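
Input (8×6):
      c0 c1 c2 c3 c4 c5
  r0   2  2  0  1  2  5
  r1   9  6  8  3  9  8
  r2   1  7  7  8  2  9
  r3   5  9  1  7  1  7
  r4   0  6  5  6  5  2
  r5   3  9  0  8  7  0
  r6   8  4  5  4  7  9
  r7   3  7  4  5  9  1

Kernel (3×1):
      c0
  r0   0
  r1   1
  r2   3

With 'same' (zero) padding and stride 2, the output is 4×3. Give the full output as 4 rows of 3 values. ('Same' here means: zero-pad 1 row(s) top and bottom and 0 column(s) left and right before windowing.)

29 24 29
16 10 5
9 5 26
17 17 34

Output[0,0]: The receptive field on the zero-padded input at this output position is [0 / 2 / 9]. Elementwise product with the kernel and sum: 2·1 + 9·3.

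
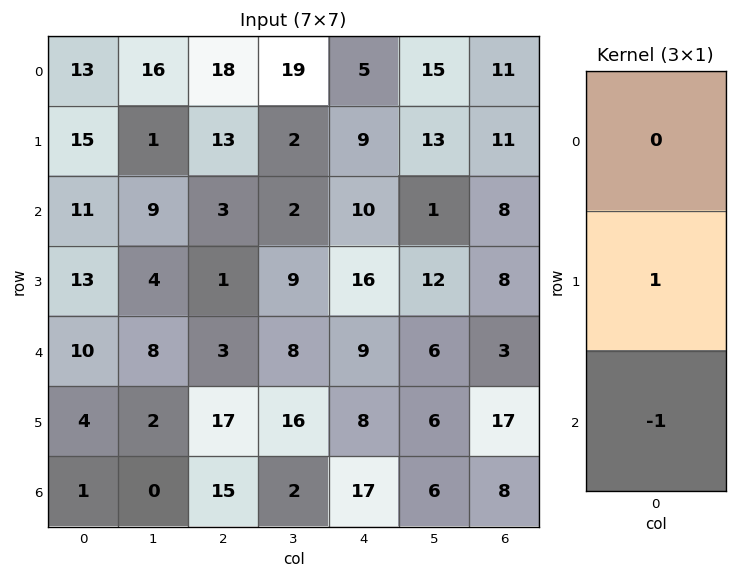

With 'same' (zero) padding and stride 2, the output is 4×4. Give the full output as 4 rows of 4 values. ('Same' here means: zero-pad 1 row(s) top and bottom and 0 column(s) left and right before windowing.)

-2 5 -4 0
-2 2 -6 0
6 -14 1 -14
1 15 17 8

Output[0,0]: The receptive field on the zero-padded input at this output position is [0 / 13 / 15]. Elementwise product with the kernel and sum: 13·1 + 15·-1.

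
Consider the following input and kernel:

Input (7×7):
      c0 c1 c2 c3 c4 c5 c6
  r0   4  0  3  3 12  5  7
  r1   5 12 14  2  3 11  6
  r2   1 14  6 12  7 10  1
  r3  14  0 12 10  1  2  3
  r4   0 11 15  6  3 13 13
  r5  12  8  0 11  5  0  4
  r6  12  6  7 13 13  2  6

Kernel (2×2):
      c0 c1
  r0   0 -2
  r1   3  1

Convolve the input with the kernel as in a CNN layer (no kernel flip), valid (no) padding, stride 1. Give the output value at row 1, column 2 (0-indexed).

26

The receptive field on the input at this output position is [14 2 / 6 12]. Elementwise product with the kernel and sum: 2·-2 + 6·3 + 12·1.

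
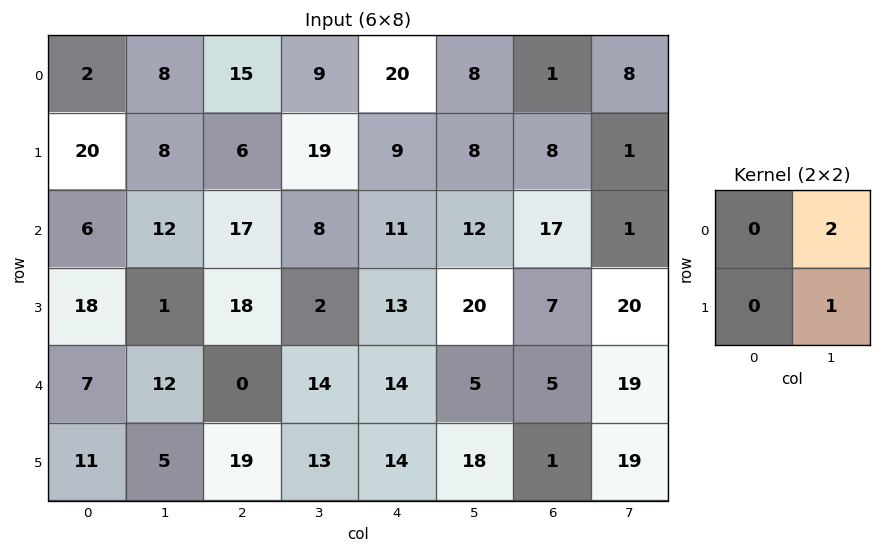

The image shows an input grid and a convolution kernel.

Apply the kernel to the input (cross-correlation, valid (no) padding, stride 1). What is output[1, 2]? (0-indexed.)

The receptive field on the input at this output position is [6 19 / 17 8]. Elementwise product with the kernel and sum: 19·2 + 8·1.

46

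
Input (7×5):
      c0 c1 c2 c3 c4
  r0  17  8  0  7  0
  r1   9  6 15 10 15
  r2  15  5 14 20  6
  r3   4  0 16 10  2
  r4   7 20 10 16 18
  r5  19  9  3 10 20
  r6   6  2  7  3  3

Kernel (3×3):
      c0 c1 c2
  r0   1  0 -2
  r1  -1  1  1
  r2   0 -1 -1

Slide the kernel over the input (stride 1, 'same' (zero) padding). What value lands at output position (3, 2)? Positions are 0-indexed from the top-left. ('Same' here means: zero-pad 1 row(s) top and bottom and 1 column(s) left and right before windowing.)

The receptive field on the zero-padded input at this output position is [5 14 20 / 0 16 10 / 20 10 16]. Elementwise product with the kernel and sum: 5·1 + 20·-2 + 0·-1 + 16·1 + 10·1 + 10·-1 + 16·-1.

-35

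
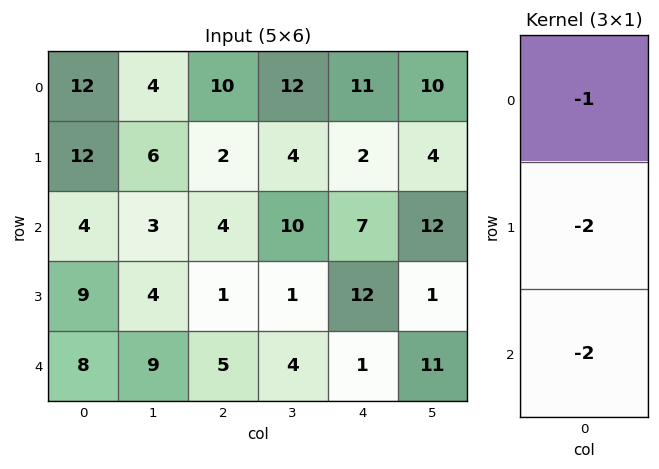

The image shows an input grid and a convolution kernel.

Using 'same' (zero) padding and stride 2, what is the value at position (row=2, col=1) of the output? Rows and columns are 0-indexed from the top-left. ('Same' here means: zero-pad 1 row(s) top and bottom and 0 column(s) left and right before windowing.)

-11

The receptive field on the zero-padded input at this output position is [1 / 5 / 0]. Elementwise product with the kernel and sum: 1·-1 + 5·-2 + 0·-2.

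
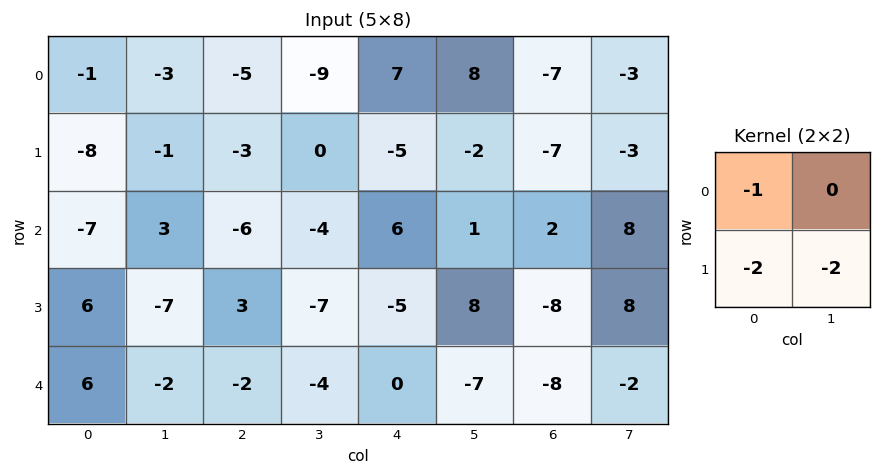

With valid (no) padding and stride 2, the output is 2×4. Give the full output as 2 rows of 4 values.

19 11 7 27
9 14 -12 -2

Output[0,0]: The receptive field on the input at this output position is [-1 -3 / -8 -1]. Elementwise product with the kernel and sum: -1·-1 + -8·-2 + -1·-2.
Output[0,1]: The receptive field on the input at this output position is [-5 -9 / -3 0]. Elementwise product with the kernel and sum: -5·-1 + -3·-2 + 0·-2.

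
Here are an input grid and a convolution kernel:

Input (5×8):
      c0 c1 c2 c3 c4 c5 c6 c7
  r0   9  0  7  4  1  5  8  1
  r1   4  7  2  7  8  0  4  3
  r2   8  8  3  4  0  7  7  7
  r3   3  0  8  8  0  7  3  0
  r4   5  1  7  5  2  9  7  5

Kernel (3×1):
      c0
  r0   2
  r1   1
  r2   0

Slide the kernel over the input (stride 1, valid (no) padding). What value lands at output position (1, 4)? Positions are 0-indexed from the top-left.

16

The receptive field on the input at this output position is [8 / 0 / 0]. Elementwise product with the kernel and sum: 8·2 + 0·1.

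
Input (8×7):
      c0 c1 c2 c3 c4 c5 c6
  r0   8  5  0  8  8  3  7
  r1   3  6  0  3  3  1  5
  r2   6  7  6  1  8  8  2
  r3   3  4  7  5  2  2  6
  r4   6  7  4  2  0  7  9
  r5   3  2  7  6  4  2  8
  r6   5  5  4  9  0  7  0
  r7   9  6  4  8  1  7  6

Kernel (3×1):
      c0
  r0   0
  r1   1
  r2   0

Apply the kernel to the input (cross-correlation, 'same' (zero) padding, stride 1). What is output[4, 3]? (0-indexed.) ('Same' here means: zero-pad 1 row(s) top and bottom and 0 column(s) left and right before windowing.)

The receptive field on the zero-padded input at this output position is [5 / 2 / 6]. Elementwise product with the kernel and sum: 2·1.

2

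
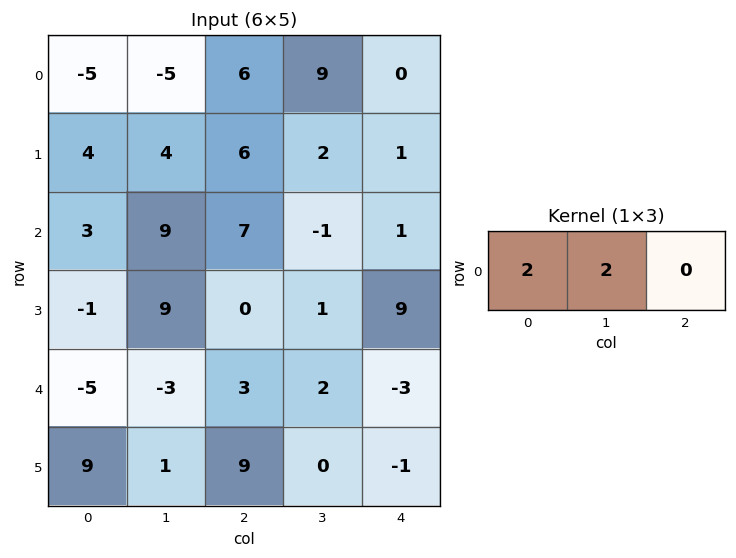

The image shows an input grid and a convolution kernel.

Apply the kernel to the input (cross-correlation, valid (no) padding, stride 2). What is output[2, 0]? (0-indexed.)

-16

The receptive field on the input at this output position is [-5 -3 3]. Elementwise product with the kernel and sum: -5·2 + -3·2.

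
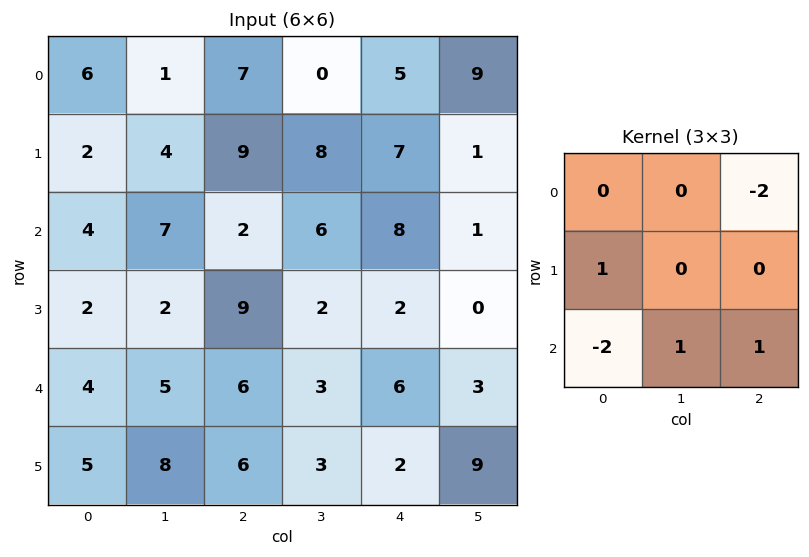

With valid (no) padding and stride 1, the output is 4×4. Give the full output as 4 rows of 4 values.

-11 -2 9 -13
-7 -2 -26 2
1 -11 -10 3
-10 -6 -5 8

Output[0,0]: The receptive field on the input at this output position is [6 1 7 / 2 4 9 / 4 7 2]. Elementwise product with the kernel and sum: 7·-2 + 2·1 + 4·-2 + 7·1 + 2·1.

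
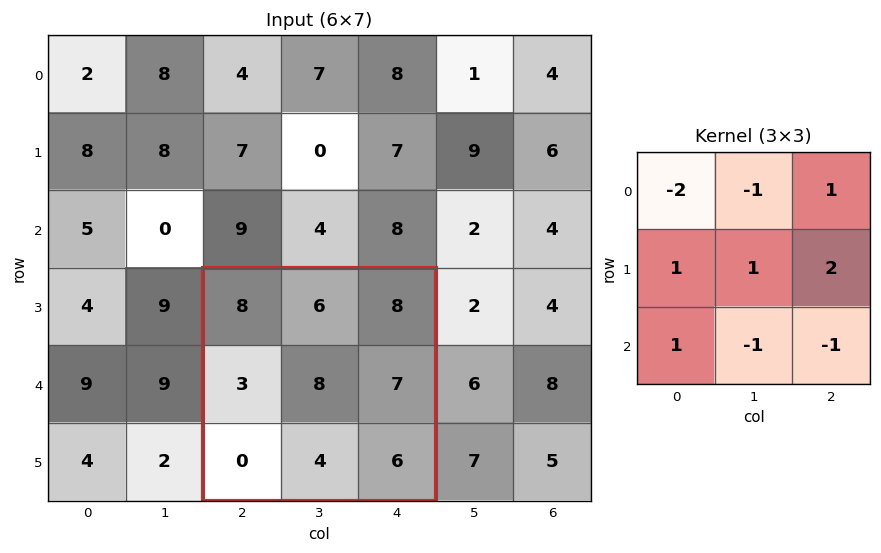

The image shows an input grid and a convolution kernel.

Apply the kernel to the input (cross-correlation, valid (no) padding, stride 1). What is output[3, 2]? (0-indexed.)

1

The receptive field on the input at this output position is [8 6 8 / 3 8 7 / 0 4 6]. Elementwise product with the kernel and sum: 8·-2 + 6·-1 + 8·1 + 3·1 + 8·1 + 7·2 + 0·1 + 4·-1 + 6·-1.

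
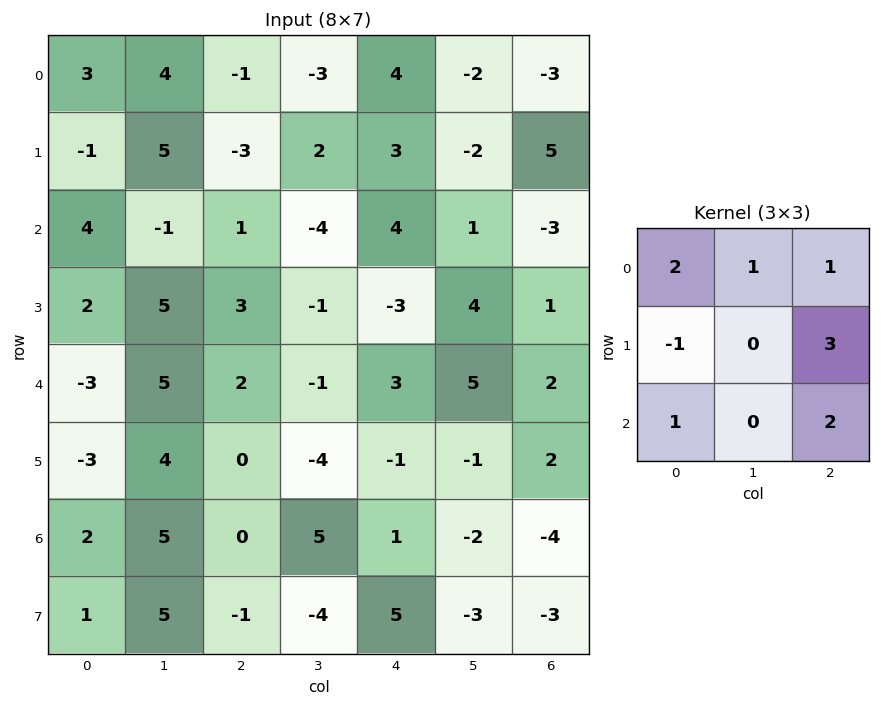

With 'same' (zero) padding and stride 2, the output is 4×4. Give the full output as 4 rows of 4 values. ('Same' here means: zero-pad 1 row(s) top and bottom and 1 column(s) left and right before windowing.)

22 -4 -5 0
11 1 19 4
30 0 9 3
26 11 -31 -1

Output[0,0]: The receptive field on the zero-padded input at this output position is [0 0 0 / 0 3 4 / 0 -1 5]. Elementwise product with the kernel and sum: 0·2 + 0·1 + 0·1 + 0·-1 + 4·3 + 0·1 + 5·2.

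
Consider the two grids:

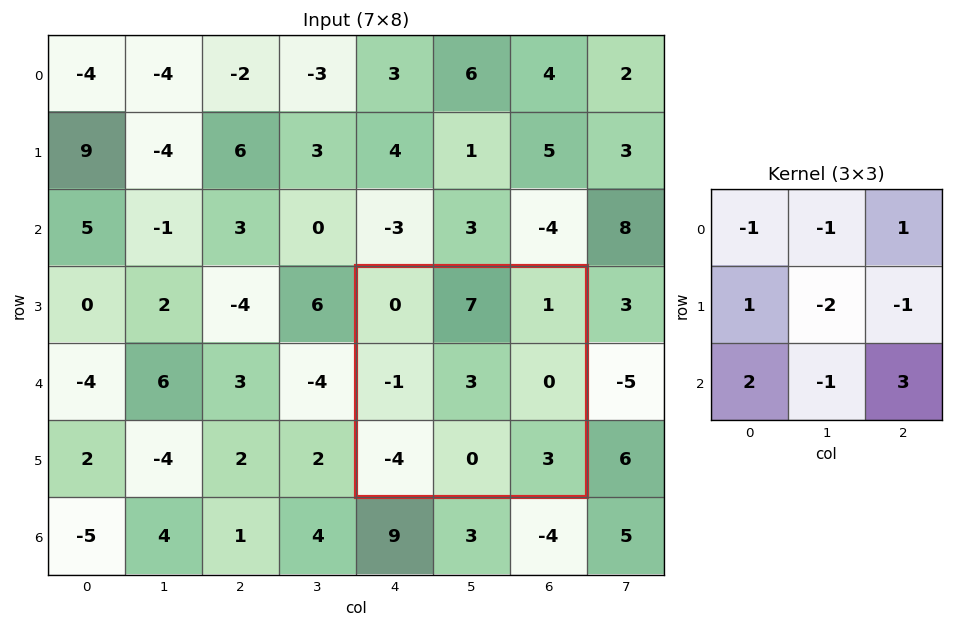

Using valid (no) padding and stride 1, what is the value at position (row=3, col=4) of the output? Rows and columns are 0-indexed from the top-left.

The receptive field on the input at this output position is [0 7 1 / -1 3 0 / -4 0 3]. Elementwise product with the kernel and sum: 0·-1 + 7·-1 + 1·1 + -1·1 + 3·-2 + 0·-1 + -4·2 + 0·-1 + 3·3.

-12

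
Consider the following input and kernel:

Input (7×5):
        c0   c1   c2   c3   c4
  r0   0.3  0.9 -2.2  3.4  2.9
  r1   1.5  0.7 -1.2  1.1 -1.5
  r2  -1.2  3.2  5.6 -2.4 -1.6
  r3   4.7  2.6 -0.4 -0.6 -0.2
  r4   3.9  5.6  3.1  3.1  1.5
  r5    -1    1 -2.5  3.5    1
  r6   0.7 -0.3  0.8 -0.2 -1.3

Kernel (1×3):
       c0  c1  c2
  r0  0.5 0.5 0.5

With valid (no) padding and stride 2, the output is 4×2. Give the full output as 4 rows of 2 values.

Output[0,0]: The receptive field on the input at this output position is [0.3 0.9 -2.2]. Elementwise product with the kernel and sum: 0.3·0.5 + 0.9·0.5 + -2.2·0.5.
Output[0,1]: The receptive field on the input at this output position is [-2.2 3.4 2.9]. Elementwise product with the kernel and sum: -2.2·0.5 + 3.4·0.5 + 2.9·0.5.

-0.5 2.05
3.8 0.8
6.3 3.85
0.6 -0.35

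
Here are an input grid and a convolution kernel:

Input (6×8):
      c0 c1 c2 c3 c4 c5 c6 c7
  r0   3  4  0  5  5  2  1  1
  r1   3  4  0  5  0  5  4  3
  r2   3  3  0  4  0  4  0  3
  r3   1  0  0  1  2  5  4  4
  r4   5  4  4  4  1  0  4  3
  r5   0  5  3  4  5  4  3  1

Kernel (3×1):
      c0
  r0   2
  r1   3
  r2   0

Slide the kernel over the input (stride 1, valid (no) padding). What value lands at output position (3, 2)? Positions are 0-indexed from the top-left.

12

The receptive field on the input at this output position is [0 / 4 / 3]. Elementwise product with the kernel and sum: 0·2 + 4·3.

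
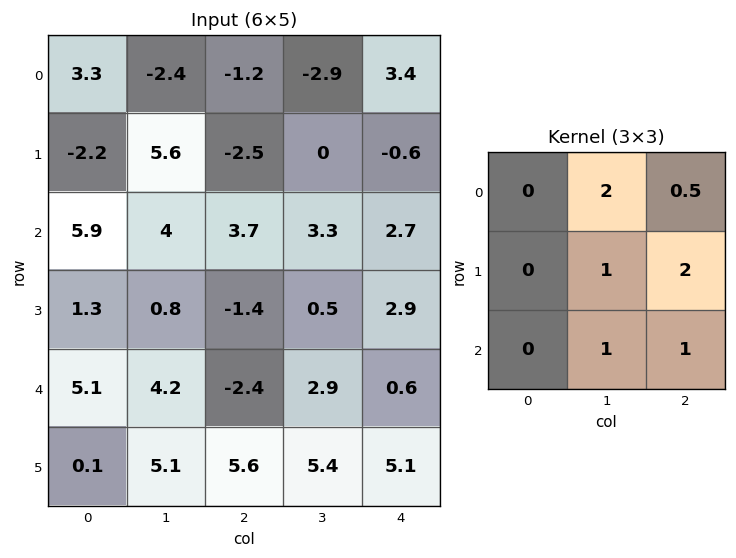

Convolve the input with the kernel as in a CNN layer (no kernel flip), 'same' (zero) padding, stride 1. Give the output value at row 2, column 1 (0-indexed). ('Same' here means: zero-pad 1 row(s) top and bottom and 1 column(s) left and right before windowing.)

The receptive field on the zero-padded input at this output position is [-2.2 5.6 -2.5 / 5.9 4 3.7 / 1.3 0.8 -1.4]. Elementwise product with the kernel and sum: 5.6·2 + -2.5·0.5 + 4·1 + 3.7·2 + 0.8·1 + -1.4·1.

20.75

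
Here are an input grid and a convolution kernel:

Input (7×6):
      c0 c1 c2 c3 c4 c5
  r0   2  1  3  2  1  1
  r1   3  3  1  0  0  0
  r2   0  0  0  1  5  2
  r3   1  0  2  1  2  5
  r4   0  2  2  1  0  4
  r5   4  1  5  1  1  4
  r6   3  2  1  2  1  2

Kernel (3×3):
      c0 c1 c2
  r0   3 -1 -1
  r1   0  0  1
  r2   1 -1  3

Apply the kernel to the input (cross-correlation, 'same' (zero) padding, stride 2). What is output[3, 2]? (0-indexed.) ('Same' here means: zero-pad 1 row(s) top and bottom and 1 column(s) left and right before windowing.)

0

The receptive field on the zero-padded input at this output position is [1 1 4 / 2 1 2 / 0 0 0]. Elementwise product with the kernel and sum: 1·3 + 1·-1 + 4·-1 + 2·1 + 0·1 + 0·-1 + 0·3.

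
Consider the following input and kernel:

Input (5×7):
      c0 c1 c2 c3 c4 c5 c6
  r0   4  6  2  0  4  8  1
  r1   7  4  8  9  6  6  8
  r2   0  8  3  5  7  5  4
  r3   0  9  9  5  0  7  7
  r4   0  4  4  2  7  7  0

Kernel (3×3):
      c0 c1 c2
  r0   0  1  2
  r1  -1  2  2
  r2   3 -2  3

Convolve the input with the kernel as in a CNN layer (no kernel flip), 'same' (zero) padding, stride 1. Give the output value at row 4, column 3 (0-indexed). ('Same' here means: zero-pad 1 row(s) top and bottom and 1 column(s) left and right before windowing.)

The receptive field on the zero-padded input at this output position is [9 5 0 / 4 2 7 / 0 0 0]. Elementwise product with the kernel and sum: 5·1 + 0·2 + 4·-1 + 2·2 + 7·2 + 0·3 + 0·-2 + 0·3.

19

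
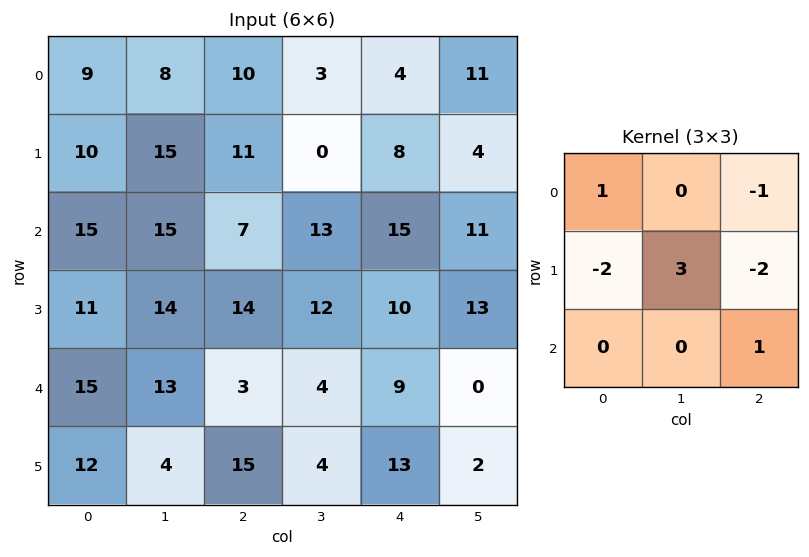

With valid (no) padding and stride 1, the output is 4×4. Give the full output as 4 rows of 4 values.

9 21 -17 19
14 -8 8 6
3 -4 -11 -18
15 -19 5 20

Output[0,0]: The receptive field on the input at this output position is [9 8 10 / 10 15 11 / 15 15 7]. Elementwise product with the kernel and sum: 9·1 + 10·-1 + 10·-2 + 15·3 + 11·-2 + 7·1.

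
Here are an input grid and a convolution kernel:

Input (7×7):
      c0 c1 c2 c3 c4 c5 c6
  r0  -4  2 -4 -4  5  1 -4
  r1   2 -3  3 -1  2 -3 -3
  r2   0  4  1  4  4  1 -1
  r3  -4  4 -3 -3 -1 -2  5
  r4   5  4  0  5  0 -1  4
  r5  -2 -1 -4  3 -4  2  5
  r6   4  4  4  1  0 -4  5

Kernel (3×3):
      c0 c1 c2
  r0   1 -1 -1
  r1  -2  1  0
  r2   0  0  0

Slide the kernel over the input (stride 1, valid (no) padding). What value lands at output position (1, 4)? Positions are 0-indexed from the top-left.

1

The receptive field on the input at this output position is [2 -3 -3 / 4 1 -1 / -1 -2 5]. Elementwise product with the kernel and sum: 2·1 + -3·-1 + -3·-1 + 4·-2 + 1·1.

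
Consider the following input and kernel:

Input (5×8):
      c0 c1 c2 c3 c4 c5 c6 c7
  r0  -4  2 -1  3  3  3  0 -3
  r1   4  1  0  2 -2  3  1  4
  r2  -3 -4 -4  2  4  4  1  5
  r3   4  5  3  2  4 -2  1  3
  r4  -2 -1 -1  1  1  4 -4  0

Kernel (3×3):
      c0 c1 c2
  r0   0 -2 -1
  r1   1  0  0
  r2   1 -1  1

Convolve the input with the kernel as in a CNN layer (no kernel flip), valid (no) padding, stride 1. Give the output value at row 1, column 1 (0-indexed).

-2

The receptive field on the input at this output position is [1 0 2 / -4 -4 2 / 5 3 2]. Elementwise product with the kernel and sum: 0·-2 + 2·-1 + -4·1 + 5·1 + 3·-1 + 2·1.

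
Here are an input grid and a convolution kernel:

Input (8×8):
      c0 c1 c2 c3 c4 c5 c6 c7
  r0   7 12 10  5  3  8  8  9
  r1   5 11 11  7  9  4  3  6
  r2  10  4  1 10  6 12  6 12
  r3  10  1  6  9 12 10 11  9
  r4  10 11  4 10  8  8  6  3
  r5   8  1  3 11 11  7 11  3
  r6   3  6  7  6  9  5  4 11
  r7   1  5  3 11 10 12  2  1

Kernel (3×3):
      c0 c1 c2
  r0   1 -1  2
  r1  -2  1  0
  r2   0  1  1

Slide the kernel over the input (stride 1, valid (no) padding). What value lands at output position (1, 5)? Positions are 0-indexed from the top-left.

The receptive field on the input at this output position is [4 3 6 / 12 6 12 / 10 11 9]. Elementwise product with the kernel and sum: 4·1 + 3·-1 + 6·2 + 12·-2 + 6·1 + 11·1 + 9·1.

15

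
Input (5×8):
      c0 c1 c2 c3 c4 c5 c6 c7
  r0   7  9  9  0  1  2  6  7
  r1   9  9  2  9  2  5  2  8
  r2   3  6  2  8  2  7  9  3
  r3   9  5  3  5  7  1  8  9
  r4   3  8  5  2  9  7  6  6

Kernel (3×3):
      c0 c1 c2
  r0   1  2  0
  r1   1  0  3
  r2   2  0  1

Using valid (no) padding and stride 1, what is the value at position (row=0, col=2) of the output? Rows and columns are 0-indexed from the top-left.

The receptive field on the input at this output position is [9 0 1 / 2 9 2 / 2 8 2]. Elementwise product with the kernel and sum: 9·1 + 0·2 + 2·1 + 2·3 + 2·2 + 2·1.

23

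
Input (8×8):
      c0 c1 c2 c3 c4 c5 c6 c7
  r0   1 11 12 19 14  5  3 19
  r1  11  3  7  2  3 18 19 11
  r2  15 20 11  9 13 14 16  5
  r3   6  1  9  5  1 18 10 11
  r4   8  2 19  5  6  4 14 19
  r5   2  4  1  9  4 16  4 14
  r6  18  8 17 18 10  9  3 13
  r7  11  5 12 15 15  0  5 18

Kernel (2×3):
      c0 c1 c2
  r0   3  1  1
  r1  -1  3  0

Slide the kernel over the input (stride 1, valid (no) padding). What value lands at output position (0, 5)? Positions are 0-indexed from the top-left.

The receptive field on the input at this output position is [5 3 19 / 18 19 11]. Elementwise product with the kernel and sum: 5·3 + 3·1 + 19·1 + 18·-1 + 19·3.

76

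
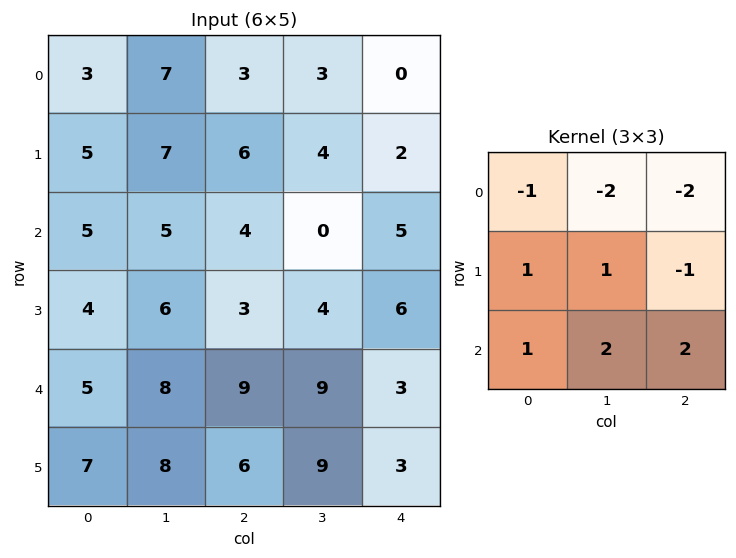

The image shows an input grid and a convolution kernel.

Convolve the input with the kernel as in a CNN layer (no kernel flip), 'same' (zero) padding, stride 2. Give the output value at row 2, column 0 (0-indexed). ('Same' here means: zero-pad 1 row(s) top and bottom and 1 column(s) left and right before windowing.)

The receptive field on the zero-padded input at this output position is [0 4 6 / 0 5 8 / 0 7 8]. Elementwise product with the kernel and sum: 0·-1 + 4·-2 + 6·-2 + 0·1 + 5·1 + 8·-1 + 0·1 + 7·2 + 8·2.

7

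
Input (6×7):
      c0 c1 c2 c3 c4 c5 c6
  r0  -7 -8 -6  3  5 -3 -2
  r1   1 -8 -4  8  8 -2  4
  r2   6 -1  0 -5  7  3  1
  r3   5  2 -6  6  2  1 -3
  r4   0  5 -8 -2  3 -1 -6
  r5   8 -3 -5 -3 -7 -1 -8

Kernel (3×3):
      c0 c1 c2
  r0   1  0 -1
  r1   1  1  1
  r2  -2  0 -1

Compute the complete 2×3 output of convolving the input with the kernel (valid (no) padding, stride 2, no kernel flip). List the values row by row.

-24 -6 2
15 8 6

Output[0,0]: The receptive field on the input at this output position is [-7 -8 -6 / 1 -8 -4 / 6 -1 0]. Elementwise product with the kernel and sum: -7·1 + -6·-1 + 1·1 + -8·1 + -4·1 + 6·-2 + 0·-1.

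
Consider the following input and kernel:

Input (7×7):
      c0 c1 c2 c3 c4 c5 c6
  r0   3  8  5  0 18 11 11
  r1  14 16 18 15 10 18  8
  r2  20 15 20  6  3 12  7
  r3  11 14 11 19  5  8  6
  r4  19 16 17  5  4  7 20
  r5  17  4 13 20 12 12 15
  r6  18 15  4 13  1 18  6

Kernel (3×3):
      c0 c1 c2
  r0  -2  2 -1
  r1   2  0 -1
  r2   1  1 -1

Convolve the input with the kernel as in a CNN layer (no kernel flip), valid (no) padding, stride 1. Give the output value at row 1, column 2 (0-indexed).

46

The receptive field on the input at this output position is [18 15 10 / 20 6 3 / 11 19 5]. Elementwise product with the kernel and sum: 18·-2 + 15·2 + 10·-1 + 20·2 + 3·-1 + 11·1 + 19·1 + 5·-1.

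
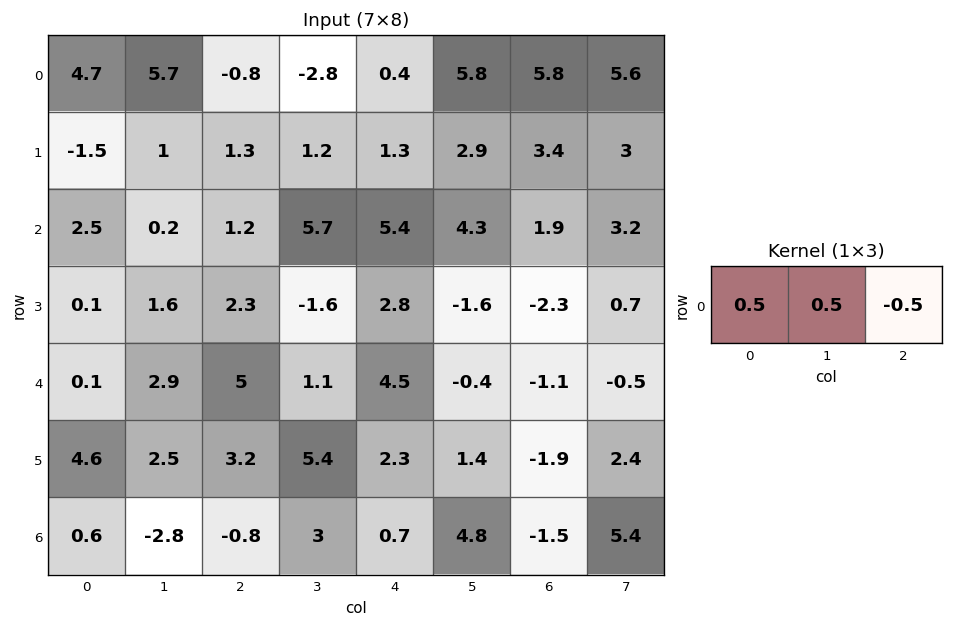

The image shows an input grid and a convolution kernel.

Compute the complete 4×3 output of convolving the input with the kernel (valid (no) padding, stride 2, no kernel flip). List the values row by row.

5.6 -2 0.2
0.75 0.75 3.9
-1 0.8 2.6
-0.7 0.75 3.5

Output[0,0]: The receptive field on the input at this output position is [4.7 5.7 -0.8]. Elementwise product with the kernel and sum: 4.7·0.5 + 5.7·0.5 + -0.8·-0.5.
Output[0,1]: The receptive field on the input at this output position is [-0.8 -2.8 0.4]. Elementwise product with the kernel and sum: -0.8·0.5 + -2.8·0.5 + 0.4·-0.5.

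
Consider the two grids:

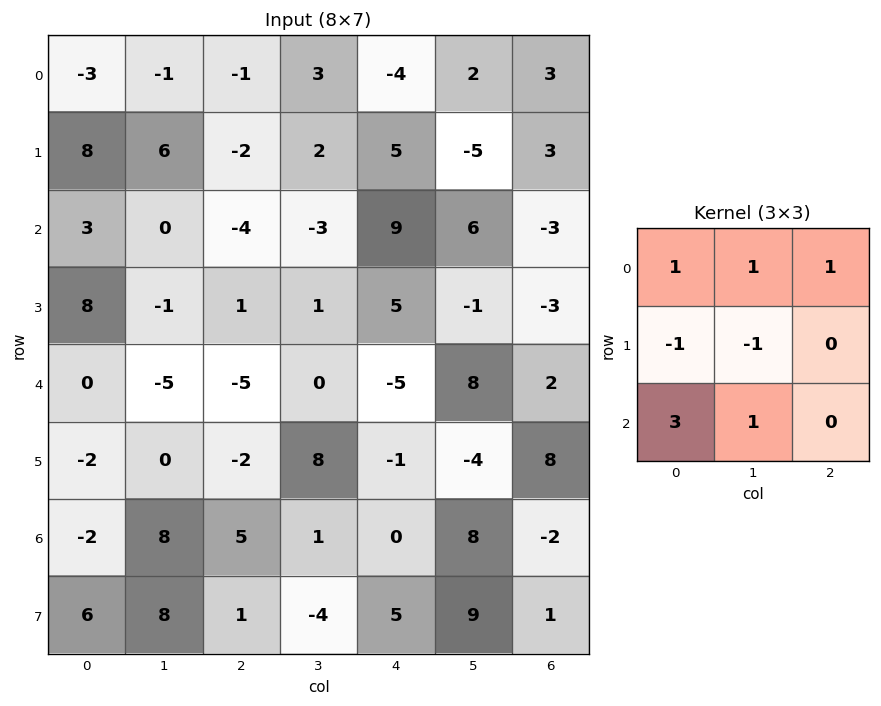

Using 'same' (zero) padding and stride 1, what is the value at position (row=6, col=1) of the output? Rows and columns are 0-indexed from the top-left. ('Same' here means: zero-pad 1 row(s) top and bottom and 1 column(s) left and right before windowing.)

The receptive field on the zero-padded input at this output position is [-2 0 -2 / -2 8 5 / 6 8 1]. Elementwise product with the kernel and sum: -2·1 + 0·1 + -2·1 + -2·-1 + 8·-1 + 6·3 + 8·1.

16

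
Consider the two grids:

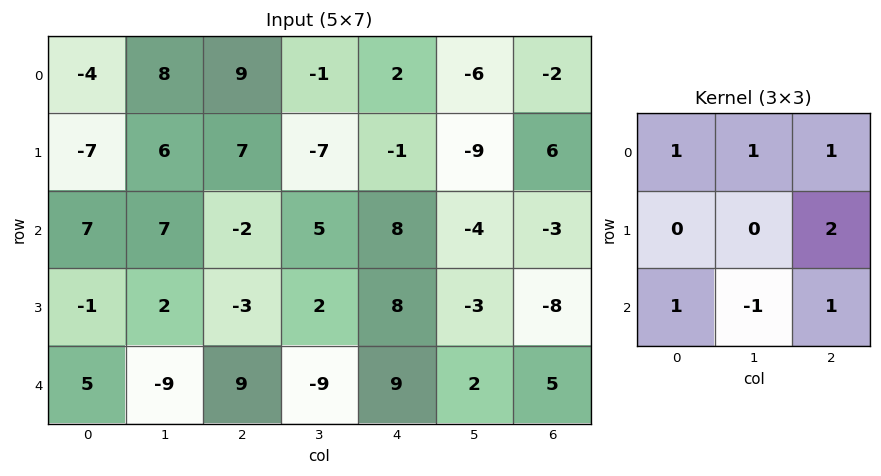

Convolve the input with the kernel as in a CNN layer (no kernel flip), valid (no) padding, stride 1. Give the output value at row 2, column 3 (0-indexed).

The receptive field on the input at this output position is [5 8 -4 / 2 8 -3 / -9 9 2]. Elementwise product with the kernel and sum: 5·1 + 8·1 + -4·1 + -3·2 + -9·1 + 9·-1 + 2·1.

-13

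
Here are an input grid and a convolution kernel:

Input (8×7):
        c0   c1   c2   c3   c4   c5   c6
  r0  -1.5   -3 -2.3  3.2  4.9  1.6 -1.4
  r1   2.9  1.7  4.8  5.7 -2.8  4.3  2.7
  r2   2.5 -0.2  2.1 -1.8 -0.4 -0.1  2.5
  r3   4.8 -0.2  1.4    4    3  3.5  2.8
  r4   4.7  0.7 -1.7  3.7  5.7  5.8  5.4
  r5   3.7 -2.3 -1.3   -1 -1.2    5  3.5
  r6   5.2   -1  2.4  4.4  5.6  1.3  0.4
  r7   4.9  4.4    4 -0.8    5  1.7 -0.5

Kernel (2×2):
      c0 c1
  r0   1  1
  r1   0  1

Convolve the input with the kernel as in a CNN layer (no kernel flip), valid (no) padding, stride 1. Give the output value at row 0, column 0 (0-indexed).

The receptive field on the input at this output position is [-1.5 -3 / 2.9 1.7]. Elementwise product with the kernel and sum: -1.5·1 + -3·1 + 1.7·1.

-2.8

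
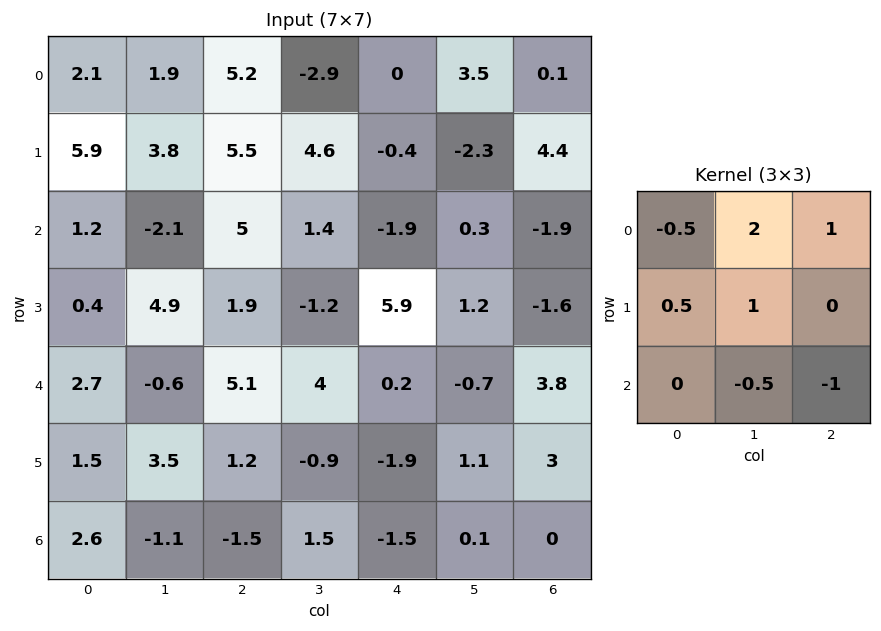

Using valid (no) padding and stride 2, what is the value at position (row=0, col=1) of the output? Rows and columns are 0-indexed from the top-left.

0.15

The receptive field on the input at this output position is [5.2 -2.9 0 / 5.5 4.6 -0.4 / 5 1.4 -1.9]. Elementwise product with the kernel and sum: 5.2·-0.5 + -2.9·2 + 0·1 + 5.5·0.5 + 4.6·1 + 1.4·-0.5 + -1.9·-1.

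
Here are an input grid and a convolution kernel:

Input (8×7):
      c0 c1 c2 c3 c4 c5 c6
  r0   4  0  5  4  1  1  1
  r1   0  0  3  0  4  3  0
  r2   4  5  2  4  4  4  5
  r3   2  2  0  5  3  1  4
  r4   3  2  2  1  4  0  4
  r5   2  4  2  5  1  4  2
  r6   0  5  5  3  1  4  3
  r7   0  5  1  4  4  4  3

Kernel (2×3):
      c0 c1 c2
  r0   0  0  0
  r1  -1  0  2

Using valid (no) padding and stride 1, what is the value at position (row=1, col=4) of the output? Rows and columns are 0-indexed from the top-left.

The receptive field on the input at this output position is [4 3 0 / 4 4 5]. Elementwise product with the kernel and sum: 4·-1 + 5·2.

6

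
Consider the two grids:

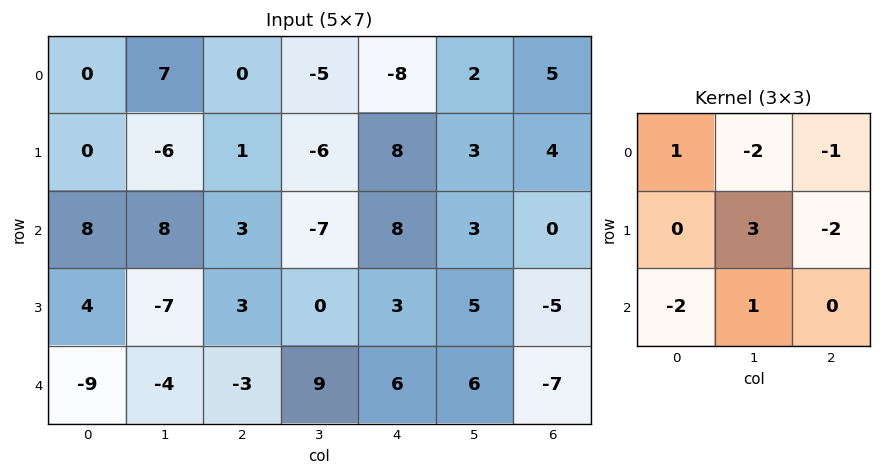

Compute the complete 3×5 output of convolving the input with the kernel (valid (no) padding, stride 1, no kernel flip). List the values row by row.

Output[0,0]: The receptive field on the input at this output position is [0 7 0 / 0 -6 1 / 8 8 3]. Elementwise product with the kernel and sum: 0·1 + 7·-2 + 0·-1 + -6·3 + 1·-2 + 8·-2 + 8·1.

-42 14 -29 49 -29
14 38 -38 -4 6
-24 23 18 -39 21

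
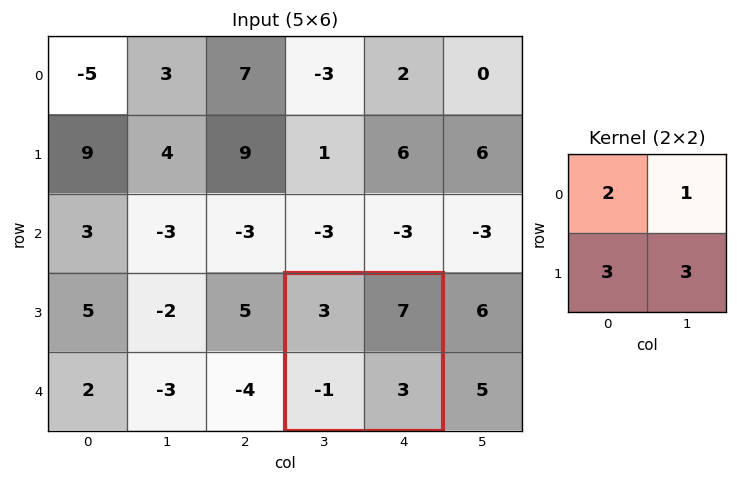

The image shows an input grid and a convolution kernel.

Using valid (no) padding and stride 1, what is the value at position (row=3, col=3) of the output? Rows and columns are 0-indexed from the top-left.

19

The receptive field on the input at this output position is [3 7 / -1 3]. Elementwise product with the kernel and sum: 3·2 + 7·1 + -1·3 + 3·3.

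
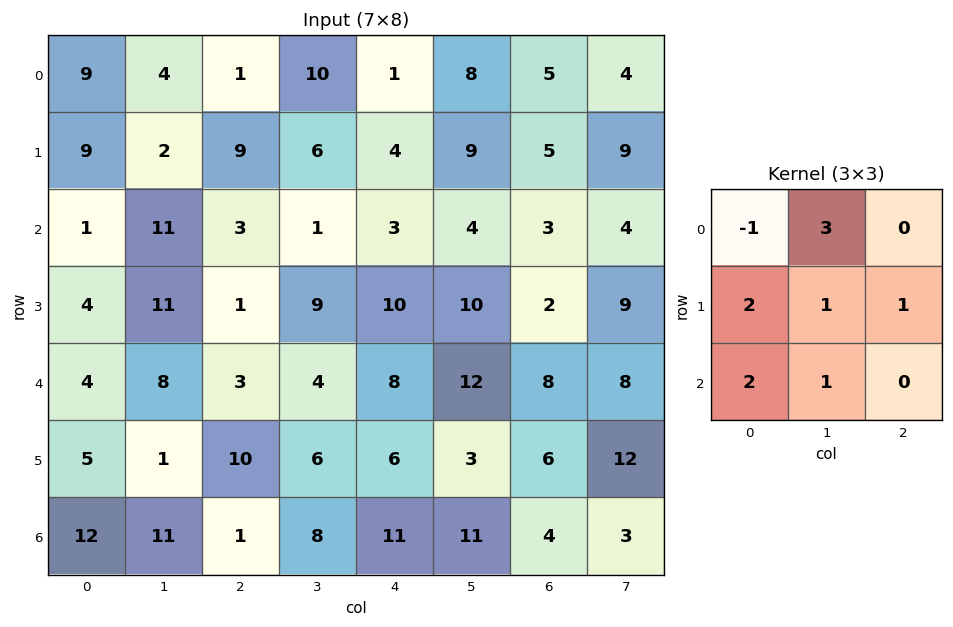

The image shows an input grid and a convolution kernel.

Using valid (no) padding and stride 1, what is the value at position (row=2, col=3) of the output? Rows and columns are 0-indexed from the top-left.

62

The receptive field on the input at this output position is [1 3 4 / 9 10 10 / 4 8 12]. Elementwise product with the kernel and sum: 1·-1 + 3·3 + 9·2 + 10·1 + 10·1 + 4·2 + 8·1.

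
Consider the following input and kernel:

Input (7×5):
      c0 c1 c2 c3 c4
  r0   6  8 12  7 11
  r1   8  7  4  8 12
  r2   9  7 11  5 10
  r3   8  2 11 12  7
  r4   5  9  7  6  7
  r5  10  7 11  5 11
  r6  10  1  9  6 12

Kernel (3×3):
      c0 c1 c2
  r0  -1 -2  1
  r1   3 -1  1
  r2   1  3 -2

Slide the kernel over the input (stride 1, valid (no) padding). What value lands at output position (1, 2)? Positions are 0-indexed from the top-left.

63

The receptive field on the input at this output position is [4 8 12 / 11 5 10 / 11 12 7]. Elementwise product with the kernel and sum: 4·-1 + 8·-2 + 12·1 + 11·3 + 5·-1 + 10·1 + 11·1 + 12·3 + 7·-2.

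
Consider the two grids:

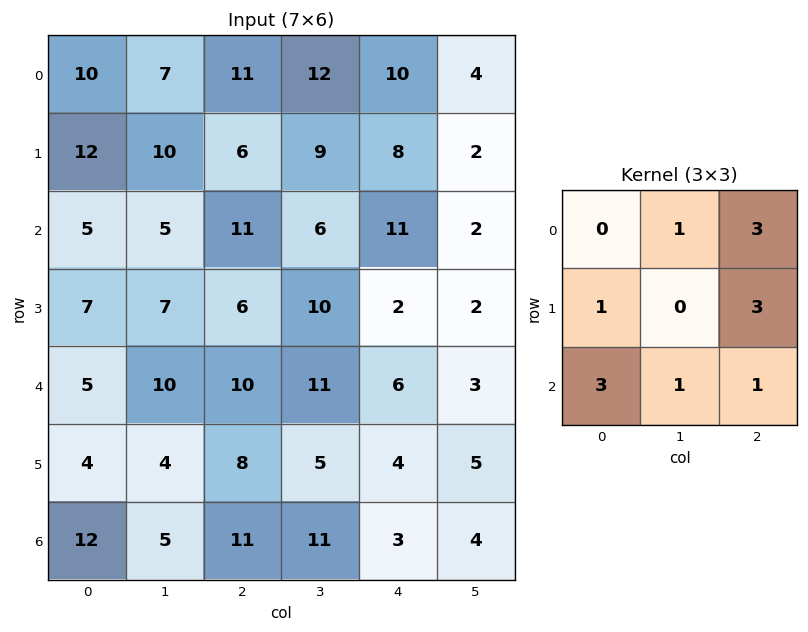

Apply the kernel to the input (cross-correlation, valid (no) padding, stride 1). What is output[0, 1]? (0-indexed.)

The receptive field on the input at this output position is [7 11 12 / 10 6 9 / 5 11 6]. Elementwise product with the kernel and sum: 11·1 + 12·3 + 10·1 + 9·3 + 5·3 + 11·1 + 6·1.

116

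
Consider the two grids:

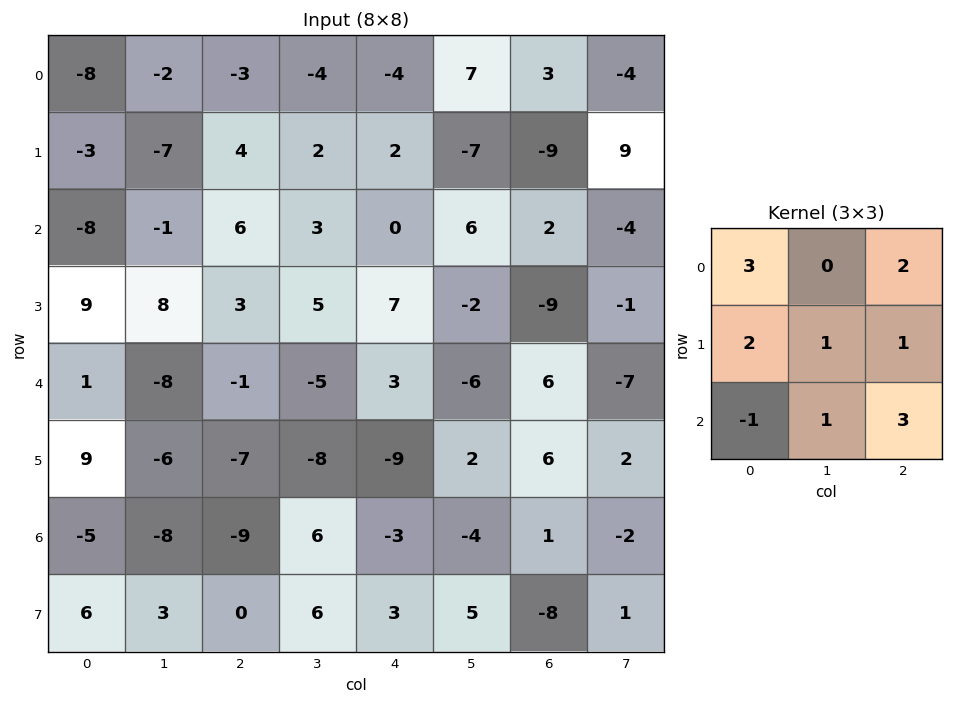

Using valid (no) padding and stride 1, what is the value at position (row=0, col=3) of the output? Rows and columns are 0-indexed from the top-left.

16

The receptive field on the input at this output position is [-4 -4 7 / 2 2 -7 / 3 0 6]. Elementwise product with the kernel and sum: -4·3 + 7·2 + 2·2 + 2·1 + -7·1 + 3·-1 + 0·1 + 6·3.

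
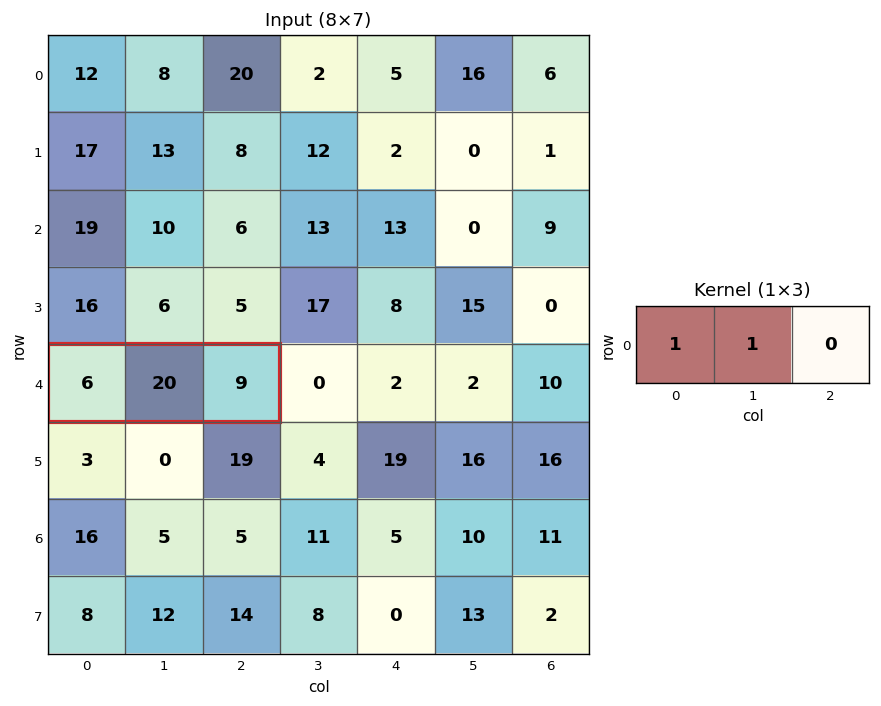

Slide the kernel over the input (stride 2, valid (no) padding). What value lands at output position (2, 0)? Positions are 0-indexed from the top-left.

The receptive field on the input at this output position is [6 20 9]. Elementwise product with the kernel and sum: 6·1 + 20·1.

26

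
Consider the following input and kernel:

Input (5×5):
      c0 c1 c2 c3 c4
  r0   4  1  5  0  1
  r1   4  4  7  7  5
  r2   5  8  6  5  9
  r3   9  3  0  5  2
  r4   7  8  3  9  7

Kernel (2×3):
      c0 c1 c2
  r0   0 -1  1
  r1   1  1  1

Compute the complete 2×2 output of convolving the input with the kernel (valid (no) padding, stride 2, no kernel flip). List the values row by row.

Output[0,0]: The receptive field on the input at this output position is [4 1 5 / 4 4 7]. Elementwise product with the kernel and sum: 1·-1 + 5·1 + 4·1 + 4·1 + 7·1.
Output[0,1]: The receptive field on the input at this output position is [5 0 1 / 7 7 5]. Elementwise product with the kernel and sum: 0·-1 + 1·1 + 7·1 + 7·1 + 5·1.

19 20
10 11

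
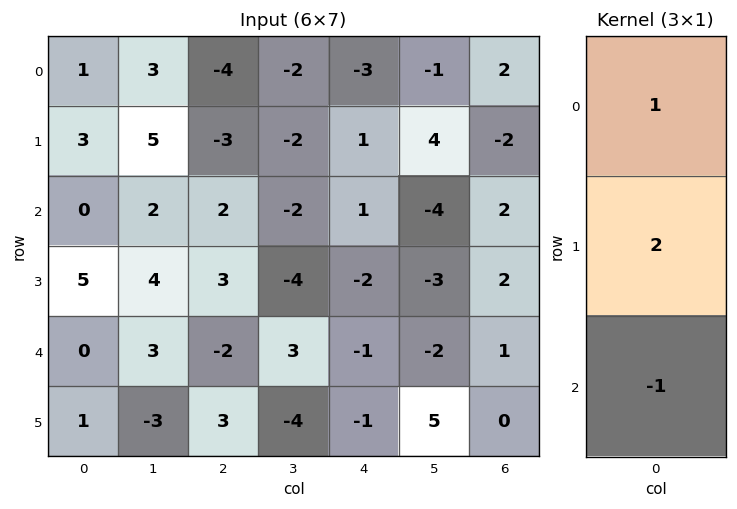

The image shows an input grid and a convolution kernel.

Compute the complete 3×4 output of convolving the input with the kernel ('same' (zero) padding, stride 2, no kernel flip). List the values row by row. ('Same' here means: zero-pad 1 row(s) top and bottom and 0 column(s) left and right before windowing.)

-1 -5 -7 6
-2 -2 5 0
4 -4 -3 4

Output[0,0]: The receptive field on the zero-padded input at this output position is [0 / 1 / 3]. Elementwise product with the kernel and sum: 0·1 + 1·2 + 3·-1.
Output[0,1]: The receptive field on the zero-padded input at this output position is [0 / -4 / -3]. Elementwise product with the kernel and sum: 0·1 + -4·2 + -3·-1.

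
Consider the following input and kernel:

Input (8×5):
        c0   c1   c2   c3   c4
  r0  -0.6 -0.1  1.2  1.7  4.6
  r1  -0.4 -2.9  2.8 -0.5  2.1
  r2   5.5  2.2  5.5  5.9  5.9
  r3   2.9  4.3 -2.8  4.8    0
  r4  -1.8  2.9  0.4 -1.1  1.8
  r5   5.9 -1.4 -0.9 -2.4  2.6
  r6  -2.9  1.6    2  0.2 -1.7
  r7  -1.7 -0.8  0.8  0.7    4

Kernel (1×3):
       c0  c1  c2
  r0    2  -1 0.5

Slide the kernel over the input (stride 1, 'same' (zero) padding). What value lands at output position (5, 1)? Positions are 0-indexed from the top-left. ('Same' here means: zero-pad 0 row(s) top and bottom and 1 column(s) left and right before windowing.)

12.75

The receptive field on the zero-padded input at this output position is [5.9 -1.4 -0.9]. Elementwise product with the kernel and sum: 5.9·2 + -1.4·-1 + -0.9·0.5.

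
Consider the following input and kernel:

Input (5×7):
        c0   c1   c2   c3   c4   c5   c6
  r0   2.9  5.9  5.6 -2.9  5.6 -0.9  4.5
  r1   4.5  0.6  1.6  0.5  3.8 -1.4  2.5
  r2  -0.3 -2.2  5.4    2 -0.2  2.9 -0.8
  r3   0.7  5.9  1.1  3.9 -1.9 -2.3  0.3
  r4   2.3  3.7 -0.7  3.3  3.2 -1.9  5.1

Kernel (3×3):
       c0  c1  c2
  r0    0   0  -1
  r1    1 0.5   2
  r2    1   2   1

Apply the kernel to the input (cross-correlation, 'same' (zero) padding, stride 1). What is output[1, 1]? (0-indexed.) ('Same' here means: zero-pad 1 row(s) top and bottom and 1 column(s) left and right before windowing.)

The receptive field on the zero-padded input at this output position is [2.9 5.9 5.6 / 4.5 0.6 1.6 / -0.3 -2.2 5.4]. Elementwise product with the kernel and sum: 5.6·-1 + 4.5·1 + 0.6·0.5 + 1.6·2 + -0.3·1 + -2.2·2 + 5.4·1.

3.1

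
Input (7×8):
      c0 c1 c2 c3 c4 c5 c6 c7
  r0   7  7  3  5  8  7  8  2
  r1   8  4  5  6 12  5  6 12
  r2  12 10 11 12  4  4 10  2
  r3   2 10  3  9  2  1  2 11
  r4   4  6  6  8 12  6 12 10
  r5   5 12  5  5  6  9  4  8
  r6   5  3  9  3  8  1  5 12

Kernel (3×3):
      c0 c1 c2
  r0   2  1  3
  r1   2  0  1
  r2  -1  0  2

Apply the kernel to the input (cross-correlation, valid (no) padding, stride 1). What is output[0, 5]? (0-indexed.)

The receptive field on the input at this output position is [7 8 2 / 5 6 12 / 4 10 2]. Elementwise product with the kernel and sum: 7·2 + 8·1 + 2·3 + 5·2 + 12·1 + 4·-1 + 2·2.

50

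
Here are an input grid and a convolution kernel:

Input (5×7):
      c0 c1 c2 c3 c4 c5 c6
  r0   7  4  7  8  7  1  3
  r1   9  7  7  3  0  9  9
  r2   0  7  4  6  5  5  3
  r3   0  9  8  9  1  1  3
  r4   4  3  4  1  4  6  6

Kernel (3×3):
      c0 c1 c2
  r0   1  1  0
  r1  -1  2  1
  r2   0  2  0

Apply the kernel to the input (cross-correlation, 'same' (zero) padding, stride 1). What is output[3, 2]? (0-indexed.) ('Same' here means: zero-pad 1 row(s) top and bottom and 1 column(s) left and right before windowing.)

The receptive field on the zero-padded input at this output position is [7 4 6 / 9 8 9 / 3 4 1]. Elementwise product with the kernel and sum: 7·1 + 4·1 + 9·-1 + 8·2 + 9·1 + 4·2.

35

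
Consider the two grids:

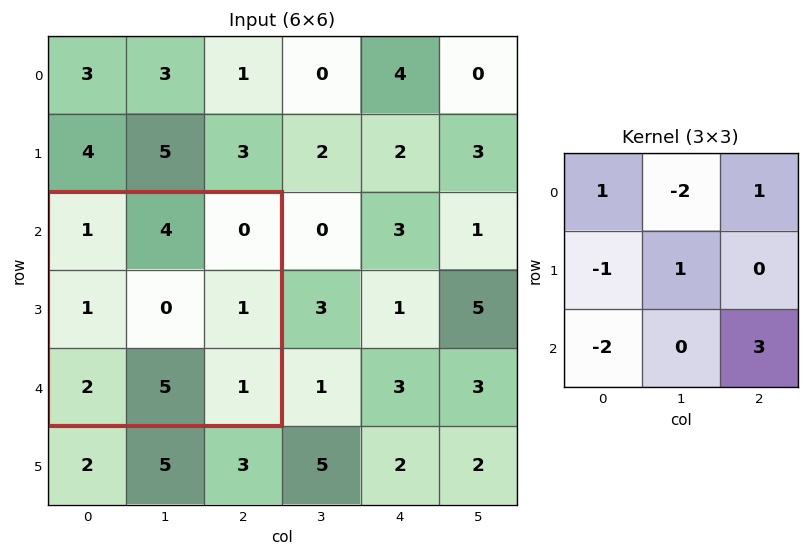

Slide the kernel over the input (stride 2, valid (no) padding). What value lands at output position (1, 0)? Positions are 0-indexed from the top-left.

The receptive field on the input at this output position is [1 4 0 / 1 0 1 / 2 5 1]. Elementwise product with the kernel and sum: 1·1 + 4·-2 + 0·1 + 1·-1 + 0·1 + 2·-2 + 1·3.

-9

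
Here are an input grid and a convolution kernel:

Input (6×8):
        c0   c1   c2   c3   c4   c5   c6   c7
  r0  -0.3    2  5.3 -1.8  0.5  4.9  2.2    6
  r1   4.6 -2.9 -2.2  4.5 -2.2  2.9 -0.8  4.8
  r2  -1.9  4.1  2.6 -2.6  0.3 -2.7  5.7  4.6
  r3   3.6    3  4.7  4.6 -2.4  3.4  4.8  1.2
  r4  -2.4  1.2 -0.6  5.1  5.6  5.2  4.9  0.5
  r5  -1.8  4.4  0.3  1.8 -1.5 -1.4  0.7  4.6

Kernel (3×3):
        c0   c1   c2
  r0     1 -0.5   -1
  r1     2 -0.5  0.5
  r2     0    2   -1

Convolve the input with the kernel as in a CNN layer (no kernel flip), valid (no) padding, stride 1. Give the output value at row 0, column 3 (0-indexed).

The receptive field on the input at this output position is [-1.8 0.5 4.9 / 4.5 -2.2 2.9 / -2.6 0.3 -2.7]. Elementwise product with the kernel and sum: -1.8·1 + 0.5·-0.5 + 4.9·-1 + 4.5·2 + -2.2·-0.5 + 2.9·0.5 + 0.3·2 + -2.7·-1.

7.9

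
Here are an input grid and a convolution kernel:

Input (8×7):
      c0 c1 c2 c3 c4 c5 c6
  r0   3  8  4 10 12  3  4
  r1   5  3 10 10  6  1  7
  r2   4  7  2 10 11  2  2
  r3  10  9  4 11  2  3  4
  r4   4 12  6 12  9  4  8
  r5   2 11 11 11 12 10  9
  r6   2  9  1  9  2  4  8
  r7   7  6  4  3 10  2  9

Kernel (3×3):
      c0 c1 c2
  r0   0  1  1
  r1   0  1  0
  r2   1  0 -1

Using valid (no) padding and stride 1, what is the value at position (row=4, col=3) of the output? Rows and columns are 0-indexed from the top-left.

30

The receptive field on the input at this output position is [12 9 4 / 11 12 10 / 9 2 4]. Elementwise product with the kernel and sum: 9·1 + 4·1 + 12·1 + 9·1 + 4·-1.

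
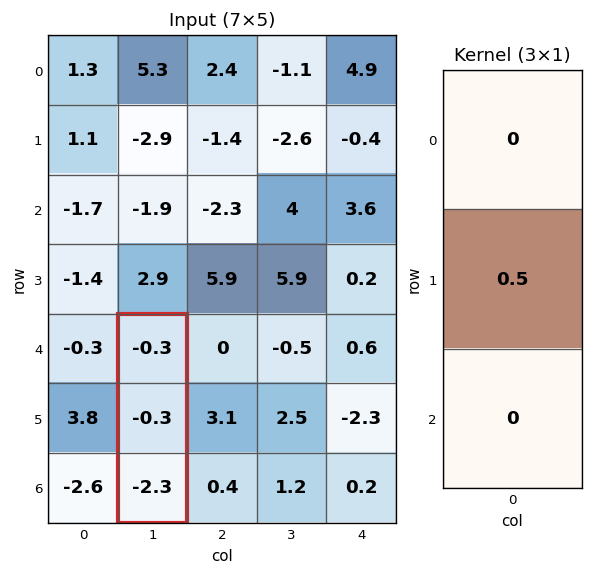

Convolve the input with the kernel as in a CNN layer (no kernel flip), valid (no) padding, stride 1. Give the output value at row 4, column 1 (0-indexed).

The receptive field on the input at this output position is [-0.3 / -0.3 / -2.3]. Elementwise product with the kernel and sum: -0.3·0.5.

-0.15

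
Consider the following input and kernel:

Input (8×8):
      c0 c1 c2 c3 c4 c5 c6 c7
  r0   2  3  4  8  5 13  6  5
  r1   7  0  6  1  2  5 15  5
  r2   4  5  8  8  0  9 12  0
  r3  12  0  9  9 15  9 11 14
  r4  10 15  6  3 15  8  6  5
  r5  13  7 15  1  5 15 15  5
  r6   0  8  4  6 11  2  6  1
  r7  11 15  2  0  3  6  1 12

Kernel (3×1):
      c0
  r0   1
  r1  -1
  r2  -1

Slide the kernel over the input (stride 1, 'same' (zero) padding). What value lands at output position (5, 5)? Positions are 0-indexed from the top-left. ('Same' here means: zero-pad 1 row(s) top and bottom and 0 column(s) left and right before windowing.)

-9

The receptive field on the zero-padded input at this output position is [8 / 15 / 2]. Elementwise product with the kernel and sum: 8·1 + 15·-1 + 2·-1.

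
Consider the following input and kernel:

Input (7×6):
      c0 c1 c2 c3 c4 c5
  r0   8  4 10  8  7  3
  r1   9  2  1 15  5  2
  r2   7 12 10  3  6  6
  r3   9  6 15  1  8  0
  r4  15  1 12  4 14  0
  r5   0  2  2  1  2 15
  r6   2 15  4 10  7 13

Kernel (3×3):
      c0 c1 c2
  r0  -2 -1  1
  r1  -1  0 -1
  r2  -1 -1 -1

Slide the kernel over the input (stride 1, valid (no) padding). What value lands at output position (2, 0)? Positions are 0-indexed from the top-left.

The receptive field on the input at this output position is [7 12 10 / 9 6 15 / 15 1 12]. Elementwise product with the kernel and sum: 7·-2 + 12·-1 + 10·1 + 9·-1 + 15·-1 + 15·-1 + 1·-1 + 12·-1.

-68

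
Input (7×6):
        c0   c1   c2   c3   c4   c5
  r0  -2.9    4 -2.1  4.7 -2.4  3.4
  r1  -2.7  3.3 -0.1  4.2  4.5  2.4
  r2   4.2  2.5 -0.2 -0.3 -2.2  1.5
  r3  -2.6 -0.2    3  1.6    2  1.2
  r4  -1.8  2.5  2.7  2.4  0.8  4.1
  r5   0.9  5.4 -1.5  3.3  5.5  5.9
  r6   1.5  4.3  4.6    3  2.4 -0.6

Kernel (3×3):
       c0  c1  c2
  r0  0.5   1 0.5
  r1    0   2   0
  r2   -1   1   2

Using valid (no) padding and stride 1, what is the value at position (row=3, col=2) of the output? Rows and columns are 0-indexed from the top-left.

24.7

The receptive field on the input at this output position is [3 1.6 2 / 2.7 2.4 0.8 / -1.5 3.3 5.5]. Elementwise product with the kernel and sum: 3·0.5 + 1.6·1 + 2·0.5 + 2.4·2 + -1.5·-1 + 3.3·1 + 5.5·2.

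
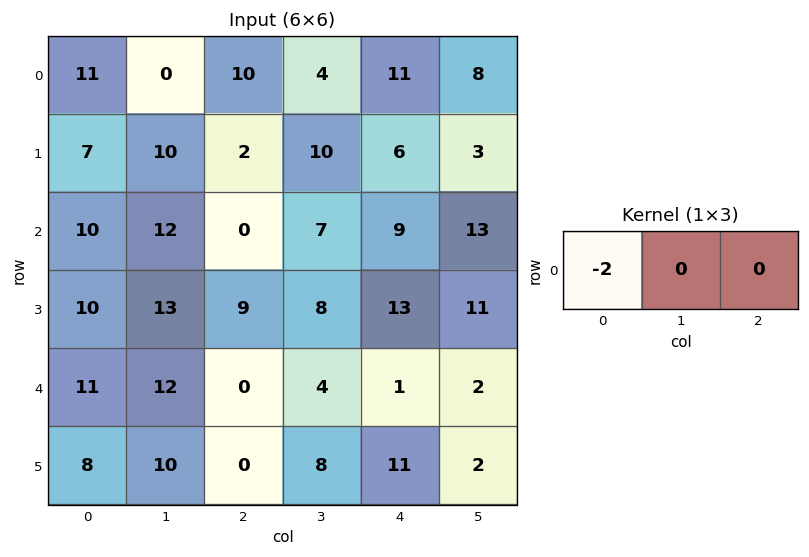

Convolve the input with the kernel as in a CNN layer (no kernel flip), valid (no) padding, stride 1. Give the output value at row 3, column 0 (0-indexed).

The receptive field on the input at this output position is [10 13 9]. Elementwise product with the kernel and sum: 10·-2.

-20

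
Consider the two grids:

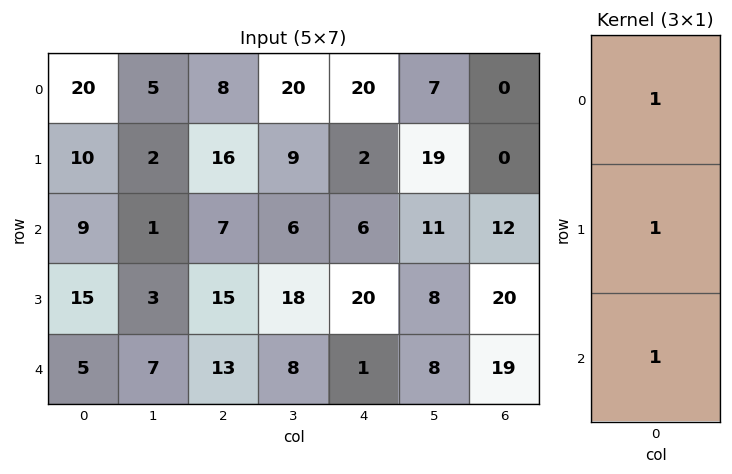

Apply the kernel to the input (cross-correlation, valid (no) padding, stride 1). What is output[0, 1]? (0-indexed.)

8

The receptive field on the input at this output position is [5 / 2 / 1]. Elementwise product with the kernel and sum: 5·1 + 2·1 + 1·1.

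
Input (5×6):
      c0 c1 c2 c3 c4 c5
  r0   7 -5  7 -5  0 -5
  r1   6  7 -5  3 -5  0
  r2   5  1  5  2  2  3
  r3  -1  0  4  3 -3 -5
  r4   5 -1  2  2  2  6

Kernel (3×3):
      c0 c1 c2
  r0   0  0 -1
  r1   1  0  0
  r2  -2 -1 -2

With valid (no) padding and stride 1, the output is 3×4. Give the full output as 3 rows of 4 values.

Output[0,0]: The receptive field on the input at this output position is [7 -5 7 / 6 7 -5 / 5 1 5]. Elementwise product with the kernel and sum: 7·-1 + 6·1 + 5·-2 + 1·-1 + 5·-2.

-22 1 -21 -4
4 -12 5 9
-19 -6 -8 -18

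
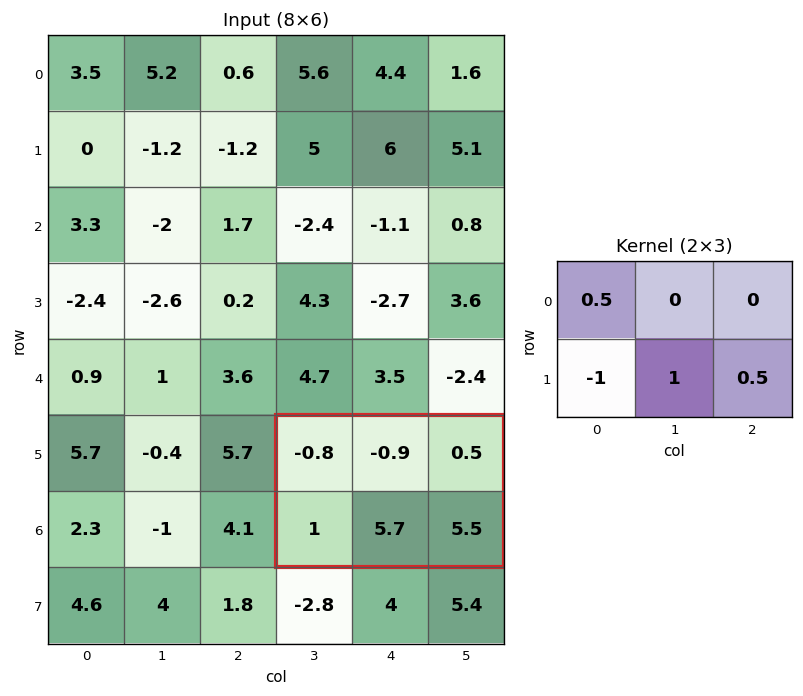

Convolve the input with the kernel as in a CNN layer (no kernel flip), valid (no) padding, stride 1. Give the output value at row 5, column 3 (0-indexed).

7.05

The receptive field on the input at this output position is [-0.8 -0.9 0.5 / 1 5.7 5.5]. Elementwise product with the kernel and sum: -0.8·0.5 + 1·-1 + 5.7·1 + 5.5·0.5.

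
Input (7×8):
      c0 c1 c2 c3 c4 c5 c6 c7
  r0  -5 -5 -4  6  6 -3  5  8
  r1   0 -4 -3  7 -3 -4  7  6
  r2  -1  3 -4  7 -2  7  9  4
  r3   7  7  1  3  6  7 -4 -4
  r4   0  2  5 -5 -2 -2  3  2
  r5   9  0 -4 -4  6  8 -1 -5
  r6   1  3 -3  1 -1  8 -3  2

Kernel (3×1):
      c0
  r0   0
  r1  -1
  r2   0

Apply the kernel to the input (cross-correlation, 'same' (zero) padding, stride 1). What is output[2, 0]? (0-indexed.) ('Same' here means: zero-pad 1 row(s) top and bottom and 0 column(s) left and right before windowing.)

The receptive field on the zero-padded input at this output position is [0 / -1 / 7]. Elementwise product with the kernel and sum: -1·-1.

1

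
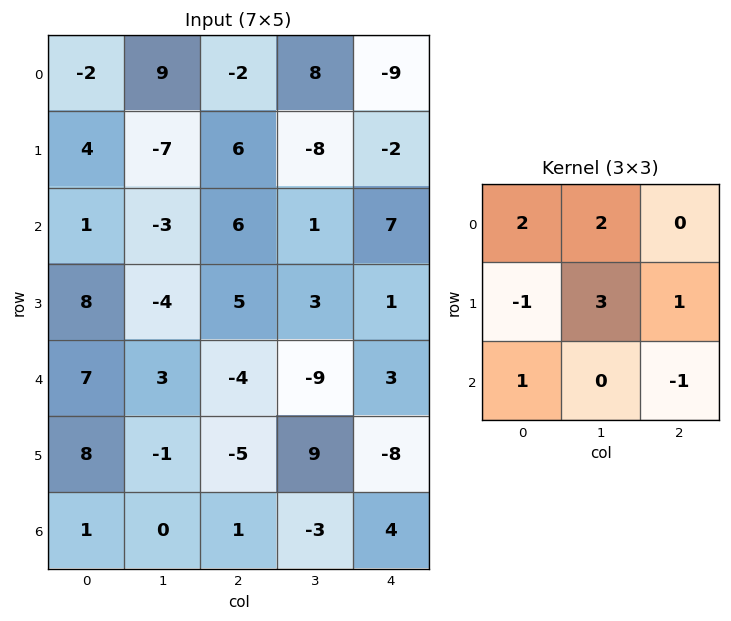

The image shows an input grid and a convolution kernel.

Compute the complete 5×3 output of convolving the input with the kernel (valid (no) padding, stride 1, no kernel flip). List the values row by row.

-10 27 -21
-7 13 4
-8 40 12
19 -32 -1
4 -4 -5

Output[0,0]: The receptive field on the input at this output position is [-2 9 -2 / 4 -7 6 / 1 -3 6]. Elementwise product with the kernel and sum: -2·2 + 9·2 + 4·-1 + -7·3 + 6·1 + 1·1 + 6·-1.
Output[0,1]: The receptive field on the input at this output position is [9 -2 8 / -7 6 -8 / -3 6 1]. Elementwise product with the kernel and sum: 9·2 + -2·2 + -7·-1 + 6·3 + -8·1 + -3·1 + 1·-1.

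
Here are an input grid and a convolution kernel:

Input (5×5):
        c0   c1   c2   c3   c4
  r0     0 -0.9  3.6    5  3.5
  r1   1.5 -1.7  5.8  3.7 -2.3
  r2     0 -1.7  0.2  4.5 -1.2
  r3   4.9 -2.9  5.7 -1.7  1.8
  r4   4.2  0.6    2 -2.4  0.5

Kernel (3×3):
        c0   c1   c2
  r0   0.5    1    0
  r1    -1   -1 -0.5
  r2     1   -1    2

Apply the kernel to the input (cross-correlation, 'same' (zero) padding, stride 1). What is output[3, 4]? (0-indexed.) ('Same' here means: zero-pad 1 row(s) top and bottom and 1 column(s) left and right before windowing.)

-1.95

The receptive field on the zero-padded input at this output position is [4.5 -1.2 0 / -1.7 1.8 0 / -2.4 0.5 0]. Elementwise product with the kernel and sum: 4.5·0.5 + -1.2·1 + -1.7·-1 + 1.8·-1 + 0·-0.5 + -2.4·1 + 0.5·-1 + 0·2.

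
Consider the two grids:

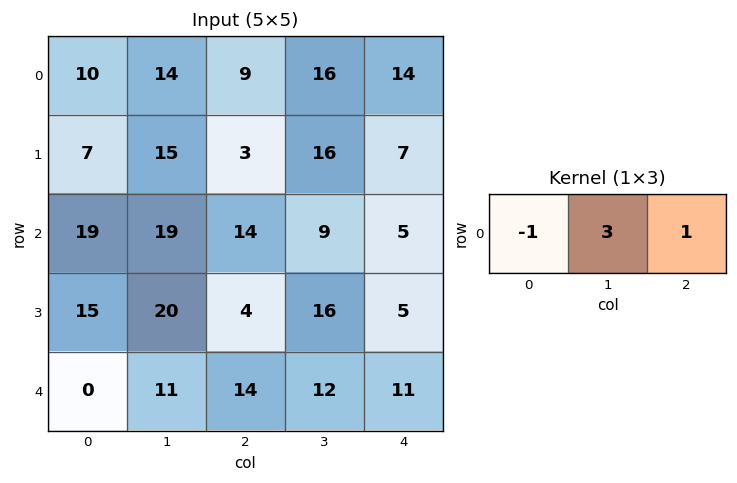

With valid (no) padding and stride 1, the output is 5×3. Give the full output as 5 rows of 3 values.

41 29 53
41 10 52
52 32 18
49 8 49
47 43 33

Output[0,0]: The receptive field on the input at this output position is [10 14 9]. Elementwise product with the kernel and sum: 10·-1 + 14·3 + 9·1.
Output[0,1]: The receptive field on the input at this output position is [14 9 16]. Elementwise product with the kernel and sum: 14·-1 + 9·3 + 16·1.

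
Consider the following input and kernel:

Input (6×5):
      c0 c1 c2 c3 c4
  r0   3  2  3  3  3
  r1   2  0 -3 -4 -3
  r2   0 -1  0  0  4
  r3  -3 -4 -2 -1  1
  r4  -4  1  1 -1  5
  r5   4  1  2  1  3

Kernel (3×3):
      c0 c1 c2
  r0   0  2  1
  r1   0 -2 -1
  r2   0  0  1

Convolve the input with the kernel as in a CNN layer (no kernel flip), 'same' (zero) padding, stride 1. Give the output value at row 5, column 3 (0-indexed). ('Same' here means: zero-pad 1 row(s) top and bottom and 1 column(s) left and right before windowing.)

-2

The receptive field on the zero-padded input at this output position is [1 -1 5 / 2 1 3 / 0 0 0]. Elementwise product with the kernel and sum: -1·2 + 5·1 + 1·-2 + 3·-1 + 0·1.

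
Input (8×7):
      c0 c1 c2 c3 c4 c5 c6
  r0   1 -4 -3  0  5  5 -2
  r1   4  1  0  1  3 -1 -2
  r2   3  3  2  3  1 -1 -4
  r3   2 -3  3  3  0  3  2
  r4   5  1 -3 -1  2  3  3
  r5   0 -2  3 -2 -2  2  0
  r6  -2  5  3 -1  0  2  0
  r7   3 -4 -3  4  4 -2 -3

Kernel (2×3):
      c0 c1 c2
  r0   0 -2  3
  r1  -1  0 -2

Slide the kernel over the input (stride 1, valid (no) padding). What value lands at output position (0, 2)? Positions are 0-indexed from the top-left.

The receptive field on the input at this output position is [-3 0 5 / 0 1 3]. Elementwise product with the kernel and sum: 0·-2 + 5·3 + 0·-1 + 3·-2.

9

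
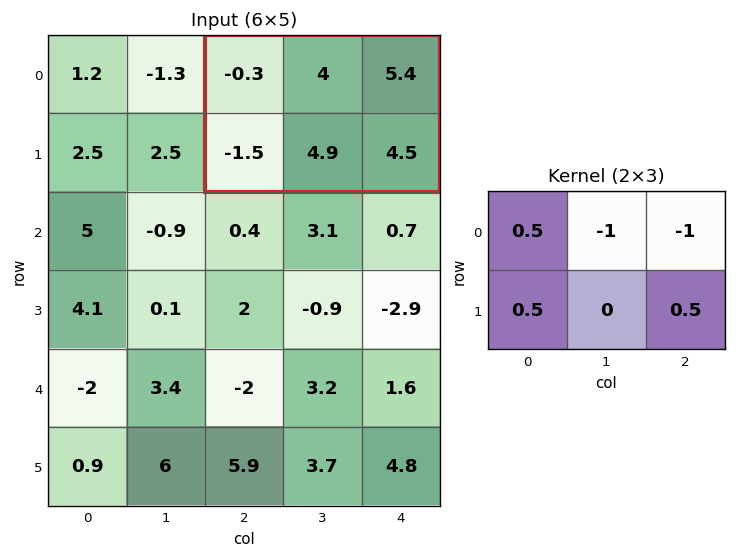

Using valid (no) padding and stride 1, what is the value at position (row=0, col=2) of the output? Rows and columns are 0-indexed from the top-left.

The receptive field on the input at this output position is [-0.3 4 5.4 / -1.5 4.9 4.5]. Elementwise product with the kernel and sum: -0.3·0.5 + 4·-1 + 5.4·-1 + -1.5·0.5 + 4.5·0.5.

-8.05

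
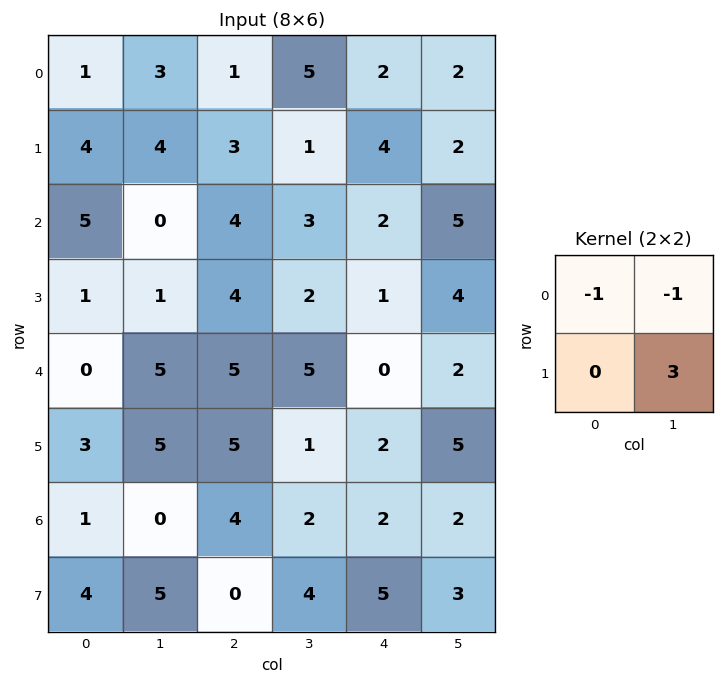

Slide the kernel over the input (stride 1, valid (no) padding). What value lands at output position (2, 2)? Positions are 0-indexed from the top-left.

The receptive field on the input at this output position is [4 3 / 4 2]. Elementwise product with the kernel and sum: 4·-1 + 3·-1 + 2·3.

-1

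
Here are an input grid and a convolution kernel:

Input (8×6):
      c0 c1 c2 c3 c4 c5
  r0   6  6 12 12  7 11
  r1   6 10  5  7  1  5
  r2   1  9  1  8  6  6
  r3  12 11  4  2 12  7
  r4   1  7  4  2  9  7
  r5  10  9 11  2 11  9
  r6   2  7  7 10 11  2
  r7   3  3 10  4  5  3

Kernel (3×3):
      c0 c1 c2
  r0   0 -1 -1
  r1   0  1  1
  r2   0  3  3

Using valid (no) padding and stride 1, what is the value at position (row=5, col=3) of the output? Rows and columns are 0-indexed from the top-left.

The receptive field on the input at this output position is [2 11 9 / 10 11 2 / 4 5 3]. Elementwise product with the kernel and sum: 11·-1 + 9·-1 + 11·1 + 2·1 + 5·3 + 3·3.

17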